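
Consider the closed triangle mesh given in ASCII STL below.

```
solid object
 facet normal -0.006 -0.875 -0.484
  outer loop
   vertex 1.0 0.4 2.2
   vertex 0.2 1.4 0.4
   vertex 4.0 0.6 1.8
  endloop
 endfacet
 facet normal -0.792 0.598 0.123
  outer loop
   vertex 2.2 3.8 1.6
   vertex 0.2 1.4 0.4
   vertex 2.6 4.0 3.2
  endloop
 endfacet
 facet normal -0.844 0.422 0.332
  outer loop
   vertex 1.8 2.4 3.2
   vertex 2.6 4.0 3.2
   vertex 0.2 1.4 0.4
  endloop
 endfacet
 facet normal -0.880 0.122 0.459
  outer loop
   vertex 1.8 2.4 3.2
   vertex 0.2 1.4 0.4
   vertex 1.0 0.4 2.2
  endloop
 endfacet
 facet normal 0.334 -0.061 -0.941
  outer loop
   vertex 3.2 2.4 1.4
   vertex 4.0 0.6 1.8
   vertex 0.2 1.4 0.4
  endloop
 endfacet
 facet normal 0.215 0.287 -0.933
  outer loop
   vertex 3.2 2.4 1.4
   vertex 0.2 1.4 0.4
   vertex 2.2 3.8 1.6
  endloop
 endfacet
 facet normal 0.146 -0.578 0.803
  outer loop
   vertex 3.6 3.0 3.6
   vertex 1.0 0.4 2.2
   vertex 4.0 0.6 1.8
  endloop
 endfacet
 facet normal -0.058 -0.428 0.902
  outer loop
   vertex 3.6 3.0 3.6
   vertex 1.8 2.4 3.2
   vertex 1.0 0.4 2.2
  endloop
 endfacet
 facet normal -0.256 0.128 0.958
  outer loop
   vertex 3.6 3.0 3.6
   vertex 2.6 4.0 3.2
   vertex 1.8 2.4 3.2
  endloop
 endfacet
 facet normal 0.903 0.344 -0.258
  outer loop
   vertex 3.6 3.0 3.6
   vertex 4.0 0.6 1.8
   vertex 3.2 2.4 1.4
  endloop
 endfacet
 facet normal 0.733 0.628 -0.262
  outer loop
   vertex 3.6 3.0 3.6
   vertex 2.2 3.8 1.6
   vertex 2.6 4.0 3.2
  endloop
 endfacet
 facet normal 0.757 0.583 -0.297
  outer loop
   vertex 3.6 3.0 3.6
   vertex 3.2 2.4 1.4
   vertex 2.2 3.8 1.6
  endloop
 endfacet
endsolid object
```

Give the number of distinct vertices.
8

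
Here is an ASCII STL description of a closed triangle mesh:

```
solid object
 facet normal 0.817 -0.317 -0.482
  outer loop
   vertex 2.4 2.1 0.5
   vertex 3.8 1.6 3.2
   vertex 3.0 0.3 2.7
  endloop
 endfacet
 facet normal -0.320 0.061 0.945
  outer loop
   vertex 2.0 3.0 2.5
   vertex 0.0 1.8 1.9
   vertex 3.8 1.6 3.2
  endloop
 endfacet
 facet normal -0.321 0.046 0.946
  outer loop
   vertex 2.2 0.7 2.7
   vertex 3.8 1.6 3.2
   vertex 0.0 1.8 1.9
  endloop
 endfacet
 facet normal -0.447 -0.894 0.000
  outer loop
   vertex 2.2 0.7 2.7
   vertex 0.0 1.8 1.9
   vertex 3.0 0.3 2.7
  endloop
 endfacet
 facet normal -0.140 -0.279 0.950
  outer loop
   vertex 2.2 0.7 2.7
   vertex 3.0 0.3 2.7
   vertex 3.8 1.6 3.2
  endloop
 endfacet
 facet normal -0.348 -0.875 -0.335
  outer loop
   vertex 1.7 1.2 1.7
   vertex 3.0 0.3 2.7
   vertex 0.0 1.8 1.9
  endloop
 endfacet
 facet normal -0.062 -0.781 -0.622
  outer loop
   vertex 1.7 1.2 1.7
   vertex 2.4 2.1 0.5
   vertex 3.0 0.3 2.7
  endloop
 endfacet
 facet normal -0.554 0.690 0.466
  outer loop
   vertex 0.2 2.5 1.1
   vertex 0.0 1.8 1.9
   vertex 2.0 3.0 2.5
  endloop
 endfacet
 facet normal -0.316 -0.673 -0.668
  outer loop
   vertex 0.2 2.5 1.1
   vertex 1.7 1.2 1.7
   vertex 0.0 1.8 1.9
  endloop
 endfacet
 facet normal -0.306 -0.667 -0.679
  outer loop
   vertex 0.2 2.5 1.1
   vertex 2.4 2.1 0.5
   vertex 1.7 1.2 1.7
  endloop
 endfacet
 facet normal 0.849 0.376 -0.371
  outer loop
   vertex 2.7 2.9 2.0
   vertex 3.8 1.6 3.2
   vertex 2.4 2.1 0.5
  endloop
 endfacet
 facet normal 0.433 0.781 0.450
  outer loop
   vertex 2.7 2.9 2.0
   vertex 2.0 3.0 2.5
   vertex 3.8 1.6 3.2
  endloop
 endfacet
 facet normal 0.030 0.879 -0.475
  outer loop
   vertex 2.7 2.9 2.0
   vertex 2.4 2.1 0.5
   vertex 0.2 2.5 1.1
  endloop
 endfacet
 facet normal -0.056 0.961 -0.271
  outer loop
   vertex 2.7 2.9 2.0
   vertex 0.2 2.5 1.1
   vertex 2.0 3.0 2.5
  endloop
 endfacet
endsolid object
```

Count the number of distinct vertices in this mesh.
9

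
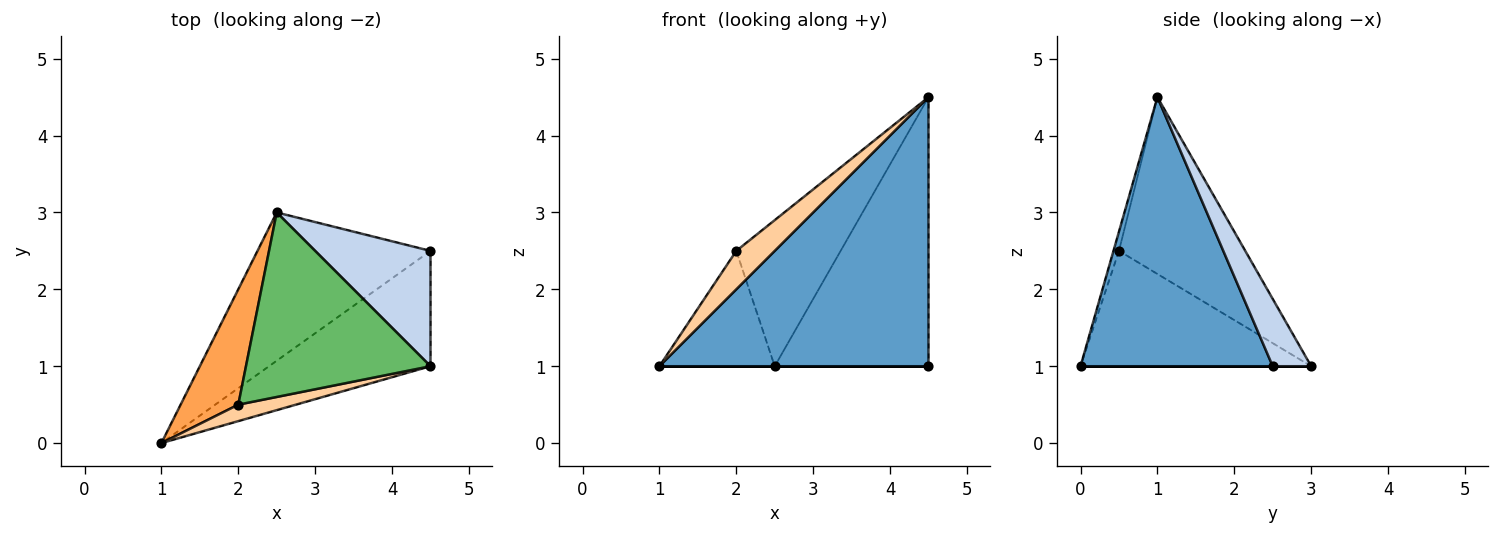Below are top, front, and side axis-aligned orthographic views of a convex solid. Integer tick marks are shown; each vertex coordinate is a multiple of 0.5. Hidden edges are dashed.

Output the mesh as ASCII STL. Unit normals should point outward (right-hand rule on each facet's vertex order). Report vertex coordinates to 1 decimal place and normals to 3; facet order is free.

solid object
 facet normal 0.549 -0.768 -0.329
  outer loop
   vertex 4.5 2.5 1.0
   vertex 4.5 1.0 4.5
   vertex 1.0 0.0 1.0
  endloop
 endfacet
 facet normal 0.224 0.896 0.384
  outer loop
   vertex 4.5 2.5 1.0
   vertex 2.5 3.0 1.0
   vertex 4.5 1.0 4.5
  endloop
 endfacet
 facet normal -0.816 0.408 0.408
  outer loop
   vertex 2.0 0.5 2.5
   vertex 2.5 3.0 1.0
   vertex 1.0 0.0 1.0
  endloop
 endfacet
 facet normal -0.130 -0.911 0.391
  outer loop
   vertex 2.0 0.5 2.5
   vertex 1.0 0.0 1.0
   vertex 4.5 1.0 4.5
  endloop
 endfacet
 facet normal -0.601 0.496 0.627
  outer loop
   vertex 2.0 0.5 2.5
   vertex 4.5 1.0 4.5
   vertex 2.5 3.0 1.0
  endloop
 endfacet
 facet normal 0.000 0.000 -1.000
  outer loop
   vertex 4.5 2.5 1.0
   vertex 1.0 0.0 1.0
   vertex 2.5 3.0 1.0
  endloop
 endfacet
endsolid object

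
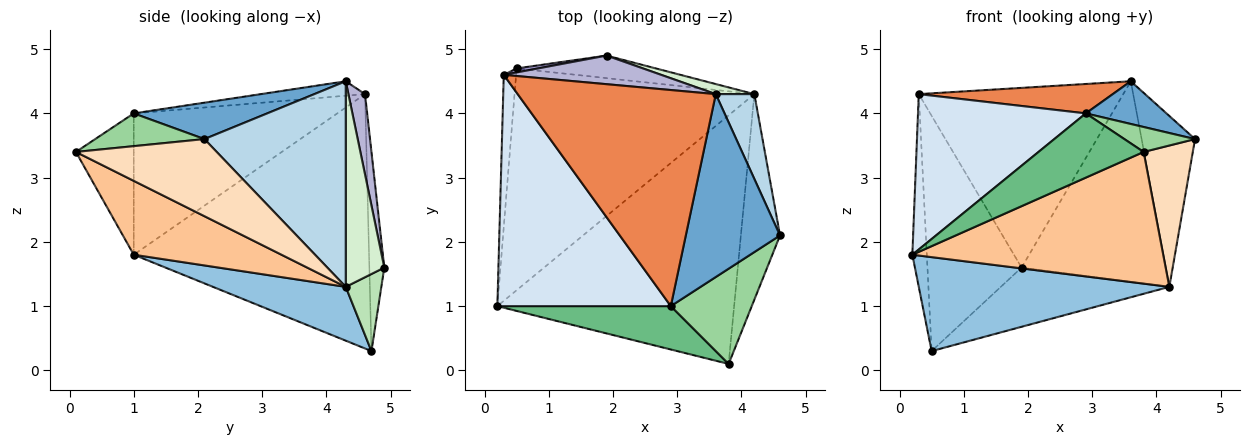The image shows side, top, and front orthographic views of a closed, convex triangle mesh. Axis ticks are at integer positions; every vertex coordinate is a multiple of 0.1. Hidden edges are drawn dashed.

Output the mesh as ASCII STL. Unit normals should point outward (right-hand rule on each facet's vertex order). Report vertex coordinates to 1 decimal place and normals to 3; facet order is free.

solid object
 facet normal 0.352 -0.213 0.911
  outer loop
   vertex 2.9 1.0 4.0
   vertex 4.6 2.1 3.6
   vertex 3.6 4.3 4.5
  endloop
 endfacet
 facet normal 0.202 -0.382 -0.902
  outer loop
   vertex 4.2 4.3 1.3
   vertex 0.2 1.0 1.8
   vertex 0.5 4.7 0.3
  endloop
 endfacet
 facet normal 0.921 0.348 0.173
  outer loop
   vertex 4.2 4.3 1.3
   vertex 3.6 4.3 4.5
   vertex 4.6 2.1 3.6
  endloop
 endfacet
 facet normal -0.560 -0.462 0.688
  outer loop
   vertex 0.3 4.6 4.3
   vertex 0.2 1.0 1.8
   vertex 2.9 1.0 4.0
  endloop
 endfacet
 facet normal -0.072 -0.134 0.988
  outer loop
   vertex 0.3 4.6 4.3
   vertex 2.9 1.0 4.0
   vertex 3.6 4.3 4.5
  endloop
 endfacet
 facet normal -0.997 0.061 -0.048
  outer loop
   vertex 0.3 4.6 4.3
   vertex 0.5 4.7 0.3
   vertex 0.2 1.0 1.8
  endloop
 endfacet
 facet normal 0.266 -0.451 -0.852
  outer loop
   vertex 3.8 0.1 3.4
   vertex 0.2 1.0 1.8
   vertex 4.2 4.3 1.3
  endloop
 endfacet
 facet normal 0.851 -0.297 -0.432
  outer loop
   vertex 3.8 0.1 3.4
   vertex 4.2 4.3 1.3
   vertex 4.6 2.1 3.6
  endloop
 endfacet
 facet normal -0.415 -0.754 0.509
  outer loop
   vertex 3.8 0.1 3.4
   vertex 2.9 1.0 4.0
   vertex 0.2 1.0 1.8
  endloop
 endfacet
 facet normal 0.365 -0.236 0.901
  outer loop
   vertex 3.8 0.1 3.4
   vertex 4.6 2.1 3.6
   vertex 2.9 1.0 4.0
  endloop
 endfacet
 facet normal 0.194 0.917 -0.349
  outer loop
   vertex 1.9 4.9 1.6
   vertex 4.2 4.3 1.3
   vertex 0.5 4.7 0.3
  endloop
 endfacet
 facet normal 0.258 0.965 0.048
  outer loop
   vertex 1.9 4.9 1.6
   vertex 3.6 4.3 4.5
   vertex 4.2 4.3 1.3
  endloop
 endfacet
 facet normal -0.157 0.987 0.017
  outer loop
   vertex 1.9 4.9 1.6
   vertex 0.5 4.7 0.3
   vertex 0.3 4.6 4.3
  endloop
 endfacet
 facet normal 0.080 0.984 0.157
  outer loop
   vertex 1.9 4.9 1.6
   vertex 0.3 4.6 4.3
   vertex 3.6 4.3 4.5
  endloop
 endfacet
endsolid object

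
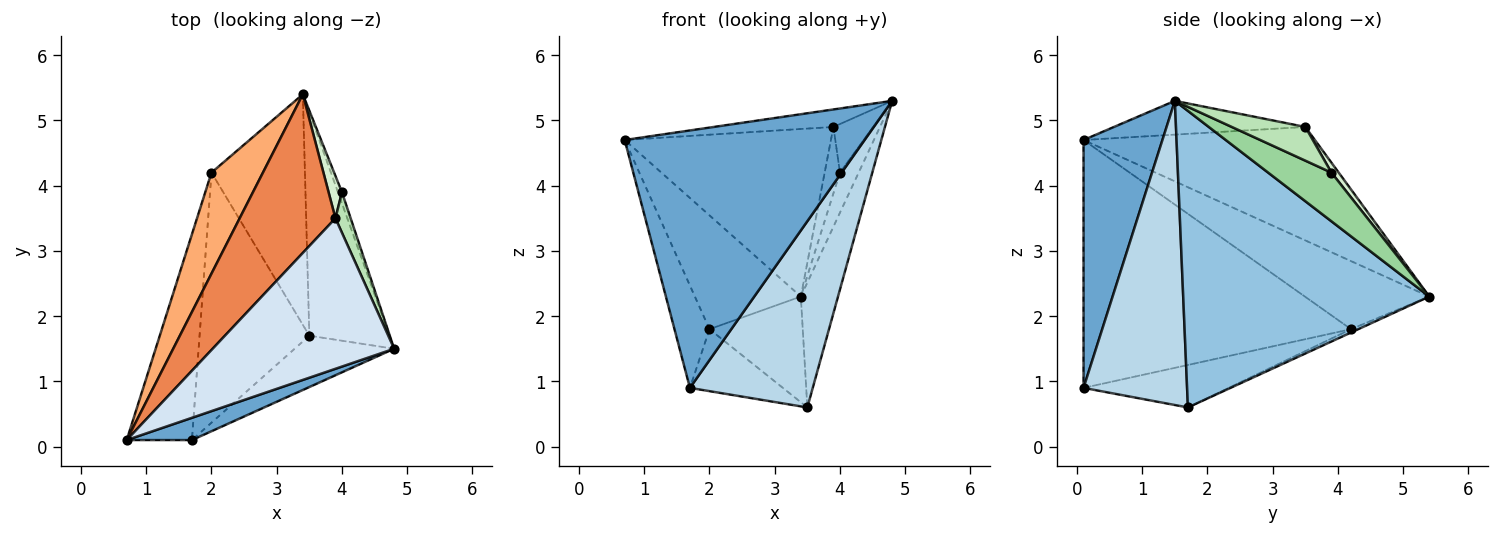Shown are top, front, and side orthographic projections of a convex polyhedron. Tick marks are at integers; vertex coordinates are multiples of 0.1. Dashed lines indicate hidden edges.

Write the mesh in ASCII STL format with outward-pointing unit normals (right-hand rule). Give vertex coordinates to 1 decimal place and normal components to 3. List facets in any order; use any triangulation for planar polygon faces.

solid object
 facet normal 0.311 -0.947 0.082
  outer loop
   vertex 1.7 0.1 0.9
   vertex 4.8 1.5 5.3
   vertex 0.7 0.1 4.7
  endloop
 endfacet
 facet normal 0.955 0.144 -0.258
  outer loop
   vertex 3.5 1.7 0.6
   vertex 3.4 5.4 2.3
   vertex 4.8 1.5 5.3
  endloop
 endfacet
 facet normal 0.631 -0.748 -0.206
  outer loop
   vertex 3.5 1.7 0.6
   vertex 4.8 1.5 5.3
   vertex 1.7 0.1 0.9
  endloop
 endfacet
 facet normal -0.182 0.114 0.977
  outer loop
   vertex 3.9 3.5 4.9
   vertex 0.7 0.1 4.7
   vertex 4.8 1.5 5.3
  endloop
 endfacet
 facet normal -0.632 0.563 0.533
  outer loop
   vertex 3.9 3.5 4.9
   vertex 3.4 5.4 2.3
   vertex 0.7 0.1 4.7
  endloop
 endfacet
 facet normal -0.660 0.562 0.499
  outer loop
   vertex 2.0 4.2 1.8
   vertex 0.7 0.1 4.7
   vertex 3.4 5.4 2.3
  endloop
 endfacet
 facet normal -0.959 0.126 -0.252
  outer loop
   vertex 2.0 4.2 1.8
   vertex 1.7 0.1 0.9
   vertex 0.7 0.1 4.7
  endloop
 endfacet
 facet normal -0.033 0.417 -0.909
  outer loop
   vertex 2.0 4.2 1.8
   vertex 3.4 5.4 2.3
   vertex 3.5 1.7 0.6
  endloop
 endfacet
 facet normal -0.352 0.225 -0.909
  outer loop
   vertex 2.0 4.2 1.8
   vertex 3.5 1.7 0.6
   vertex 1.7 0.1 0.9
  endloop
 endfacet
 facet normal 0.956 0.283 -0.079
  outer loop
   vertex 4.0 3.9 4.2
   vertex 4.8 1.5 5.3
   vertex 3.4 5.4 2.3
  endloop
 endfacet
 facet normal 0.818 0.442 0.369
  outer loop
   vertex 4.0 3.9 4.2
   vertex 3.9 3.5 4.9
   vertex 4.8 1.5 5.3
  endloop
 endfacet
 facet normal 0.372 0.782 0.500
  outer loop
   vertex 4.0 3.9 4.2
   vertex 3.4 5.4 2.3
   vertex 3.9 3.5 4.9
  endloop
 endfacet
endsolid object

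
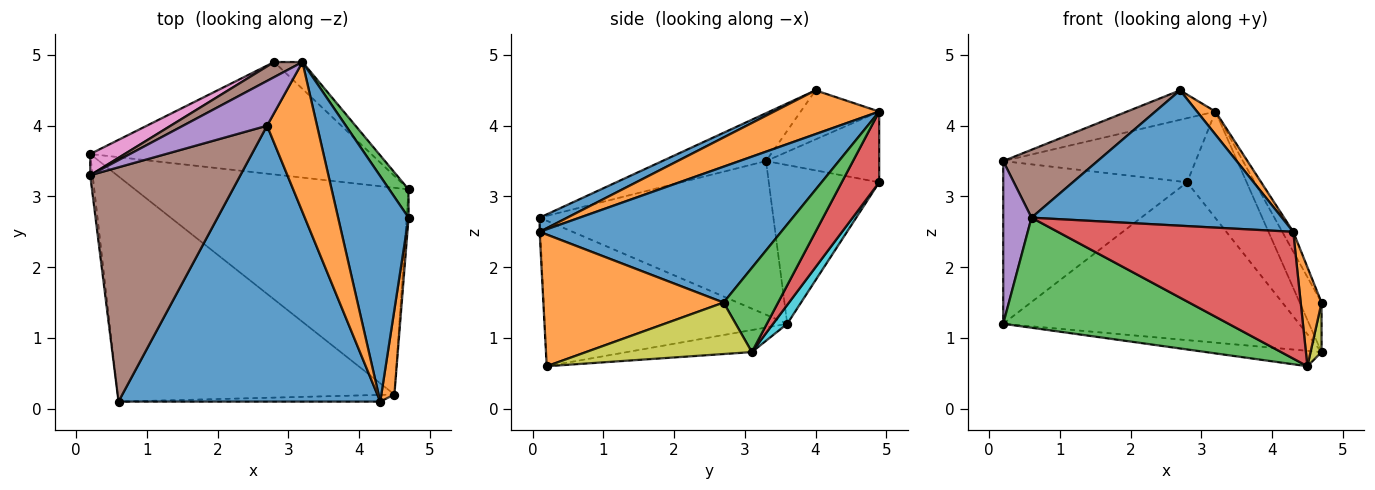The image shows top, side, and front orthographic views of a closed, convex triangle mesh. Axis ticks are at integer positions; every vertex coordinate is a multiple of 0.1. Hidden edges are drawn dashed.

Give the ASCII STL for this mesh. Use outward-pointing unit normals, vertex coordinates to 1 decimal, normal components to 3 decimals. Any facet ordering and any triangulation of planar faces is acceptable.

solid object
 facet normal 0.048 -0.440 0.897
  outer loop
   vertex 0.6 0.1 2.7
   vertex 4.3 0.1 2.5
   vertex 2.7 4.0 4.5
  endloop
 endfacet
 facet normal 0.989 -0.114 0.098
  outer loop
   vertex 4.5 0.2 0.6
   vertex 4.7 2.7 1.5
   vertex 4.3 0.1 2.5
  endloop
 endfacet
 facet normal -0.427 -0.397 -0.812
  outer loop
   vertex 4.5 0.2 0.6
   vertex 0.6 0.1 2.7
   vertex 0.2 3.6 1.2
  endloop
 endfacet
 facet normal -0.003 -0.999 -0.053
  outer loop
   vertex 4.5 0.2 0.6
   vertex 4.3 0.1 2.5
   vertex 0.6 0.1 2.7
  endloop
 endfacet
 facet normal -0.993 -0.120 -0.016
  outer loop
   vertex 0.2 3.3 3.5
   vertex 0.2 3.6 1.2
   vertex 0.6 0.1 2.7
  endloop
 endfacet
 facet normal -0.293 -0.266 0.918
  outer loop
   vertex 0.2 3.3 3.5
   vertex 0.6 0.1 2.7
   vertex 2.7 4.0 4.5
  endloop
 endfacet
 facet normal -0.512 0.852 0.111
  outer loop
   vertex 0.2 3.3 3.5
   vertex 2.8 4.9 3.2
   vertex 0.2 3.6 1.2
  endloop
 endfacet
 facet normal -0.080 0.074 -0.994
  outer loop
   vertex 4.7 3.1 0.8
   vertex 4.5 0.2 0.6
   vertex 0.2 3.6 1.2
  endloop
 endfacet
 facet normal 0.997 -0.066 -0.038
  outer loop
   vertex 4.7 3.1 0.8
   vertex 4.7 2.7 1.5
   vertex 4.5 0.2 0.6
  endloop
 endfacet
 facet normal 0.039 0.814 -0.580
  outer loop
   vertex 4.7 3.1 0.8
   vertex 0.2 3.6 1.2
   vertex 2.8 4.9 3.2
  endloop
 endfacet
 facet normal 0.887 0.040 0.460
  outer loop
   vertex 3.2 4.9 4.2
   vertex 4.3 0.1 2.5
   vertex 4.7 2.7 1.5
  endloop
 endfacet
 facet normal 0.655 -0.115 0.747
  outer loop
   vertex 3.2 4.9 4.2
   vertex 2.7 4.0 4.5
   vertex 4.3 0.1 2.5
  endloop
 endfacet
 facet normal 0.908 0.364 0.208
  outer loop
   vertex 3.2 4.9 4.2
   vertex 4.7 2.7 1.5
   vertex 4.7 3.1 0.8
  endloop
 endfacet
 facet normal 0.521 0.828 -0.208
  outer loop
   vertex 3.2 4.9 4.2
   vertex 4.7 3.1 0.8
   vertex 2.8 4.9 3.2
  endloop
 endfacet
 facet normal -0.439 0.494 0.751
  outer loop
   vertex 3.2 4.9 4.2
   vertex 0.2 3.3 3.5
   vertex 2.7 4.0 4.5
  endloop
 endfacet
 facet normal -0.497 0.845 0.199
  outer loop
   vertex 3.2 4.9 4.2
   vertex 2.8 4.9 3.2
   vertex 0.2 3.3 3.5
  endloop
 endfacet
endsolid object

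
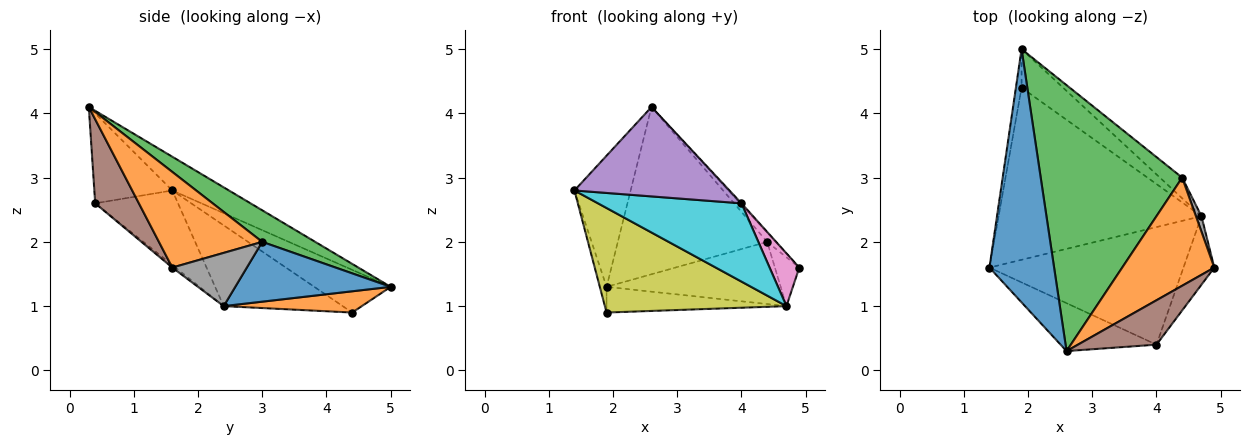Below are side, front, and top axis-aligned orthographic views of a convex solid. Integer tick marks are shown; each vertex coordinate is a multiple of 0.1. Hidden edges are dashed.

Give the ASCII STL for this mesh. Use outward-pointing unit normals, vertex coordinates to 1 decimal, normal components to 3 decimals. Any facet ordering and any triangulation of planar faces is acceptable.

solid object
 facet normal -0.421 0.417 0.806
  outer loop
   vertex 2.6 0.3 4.1
   vertex 1.9 5.0 1.3
   vertex 1.4 1.6 2.8
  endloop
 endfacet
 facet normal 0.719 0.059 0.692
  outer loop
   vertex 4.4 3.0 2.0
   vertex 2.6 0.3 4.1
   vertex 4.9 1.6 1.6
  endloop
 endfacet
 facet normal 0.186 0.523 0.832
  outer loop
   vertex 4.4 3.0 2.0
   vertex 1.9 5.0 1.3
   vertex 2.6 0.3 4.1
  endloop
 endfacet
 facet normal -0.988 0.087 -0.131
  outer loop
   vertex 1.9 4.4 0.9
   vertex 1.4 1.6 2.8
   vertex 1.9 5.0 1.3
  endloop
 endfacet
 facet normal -0.405 -0.806 -0.432
  outer loop
   vertex 4.0 0.4 2.6
   vertex 2.6 0.3 4.1
   vertex 1.4 1.6 2.8
  endloop
 endfacet
 facet normal 0.730 0.021 0.683
  outer loop
   vertex 4.0 0.4 2.6
   vertex 4.9 1.6 1.6
   vertex 2.6 0.3 4.1
  endloop
 endfacet
 facet normal -0.066 -0.609 -0.790
  outer loop
   vertex 4.7 2.4 1.0
   vertex 4.9 1.6 1.6
   vertex 4.0 0.4 2.6
  endloop
 endfacet
 facet normal 0.946 0.310 0.098
  outer loop
   vertex 4.7 2.4 1.0
   vertex 4.4 3.0 2.0
   vertex 4.9 1.6 1.6
  endloop
 endfacet
 facet normal -0.322 -0.491 -0.809
  outer loop
   vertex 4.7 2.4 1.0
   vertex 1.4 1.6 2.8
   vertex 1.9 4.4 0.9
  endloop
 endfacet
 facet normal -0.305 -0.528 -0.793
  outer loop
   vertex 4.7 2.4 1.0
   vertex 4.0 0.4 2.6
   vertex 1.4 1.6 2.8
  endloop
 endfacet
 facet normal 0.647 0.724 -0.240
  outer loop
   vertex 4.7 2.4 1.0
   vertex 1.9 5.0 1.3
   vertex 4.4 3.0 2.0
  endloop
 endfacet
 facet normal 0.392 0.510 -0.766
  outer loop
   vertex 4.7 2.4 1.0
   vertex 1.9 4.4 0.9
   vertex 1.9 5.0 1.3
  endloop
 endfacet
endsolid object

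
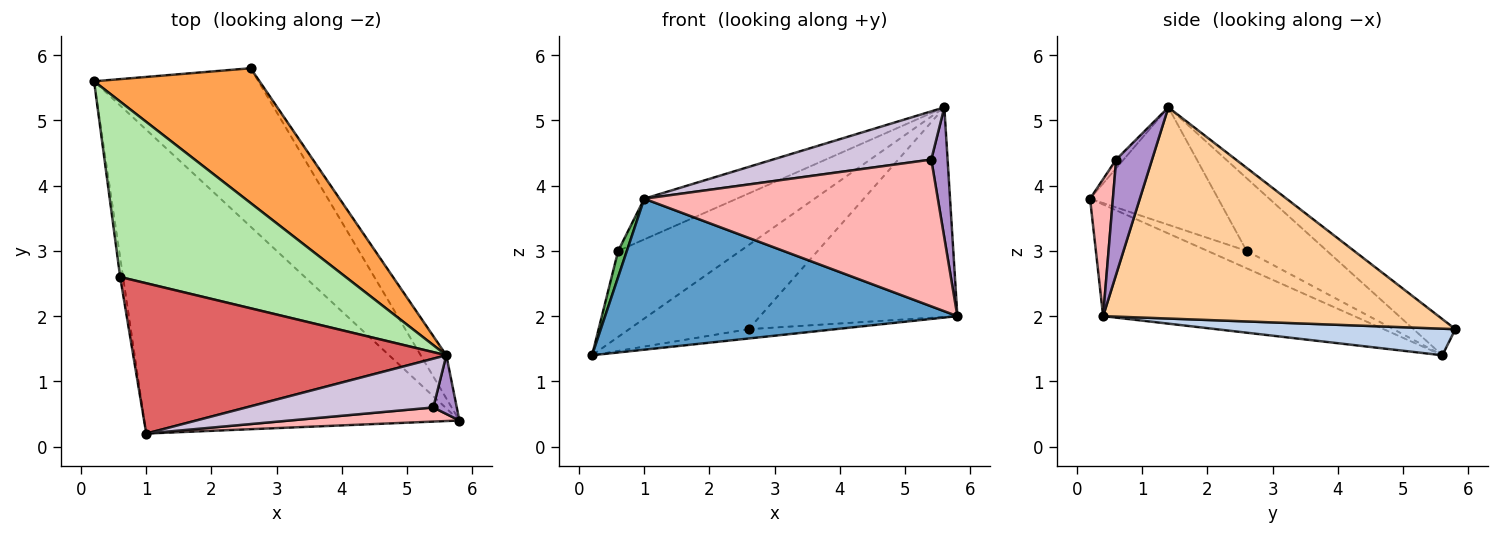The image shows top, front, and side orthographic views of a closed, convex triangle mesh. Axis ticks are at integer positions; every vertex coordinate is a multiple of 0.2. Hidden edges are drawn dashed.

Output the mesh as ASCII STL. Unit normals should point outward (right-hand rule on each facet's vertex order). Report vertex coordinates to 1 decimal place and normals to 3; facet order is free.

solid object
 facet normal -0.302 -0.424 -0.854
  outer loop
   vertex 1.0 0.2 3.8
   vertex 0.2 5.6 1.4
   vertex 5.8 0.4 2.0
  endloop
 endfacet
 facet normal 0.159 0.058 -0.986
  outer loop
   vertex 2.6 5.8 1.8
   vertex 5.8 0.4 2.0
   vertex 0.2 5.6 1.4
  endloop
 endfacet
 facet normal -0.182 0.520 0.834
  outer loop
   vertex 2.6 5.8 1.8
   vertex 0.2 5.6 1.4
   vertex 5.6 1.4 5.2
  endloop
 endfacet
 facet normal 0.857 0.504 -0.104
  outer loop
   vertex 2.6 5.8 1.8
   vertex 5.6 1.4 5.2
   vertex 5.8 0.4 2.0
  endloop
 endfacet
 facet normal -0.964 -0.214 -0.161
  outer loop
   vertex 0.6 2.6 3.0
   vertex 0.2 5.6 1.4
   vertex 1.0 0.2 3.8
  endloop
 endfacet
 facet normal -0.278 0.423 0.862
  outer loop
   vertex 0.6 2.6 3.0
   vertex 5.6 1.4 5.2
   vertex 0.2 5.6 1.4
  endloop
 endfacet
 facet normal -0.340 0.246 0.908
  outer loop
   vertex 0.6 2.6 3.0
   vertex 1.0 0.2 3.8
   vertex 5.6 1.4 5.2
  endloop
 endfacet
 facet normal 0.077 -0.992 0.096
  outer loop
   vertex 5.4 0.6 4.4
   vertex 1.0 0.2 3.8
   vertex 5.8 0.4 2.0
  endloop
 endfacet
 facet normal 0.895 -0.407 0.183
  outer loop
   vertex 5.4 0.6 4.4
   vertex 5.8 0.4 2.0
   vertex 5.6 1.4 5.2
  endloop
 endfacet
 facet normal -0.033 -0.703 0.711
  outer loop
   vertex 5.4 0.6 4.4
   vertex 5.6 1.4 5.2
   vertex 1.0 0.2 3.8
  endloop
 endfacet
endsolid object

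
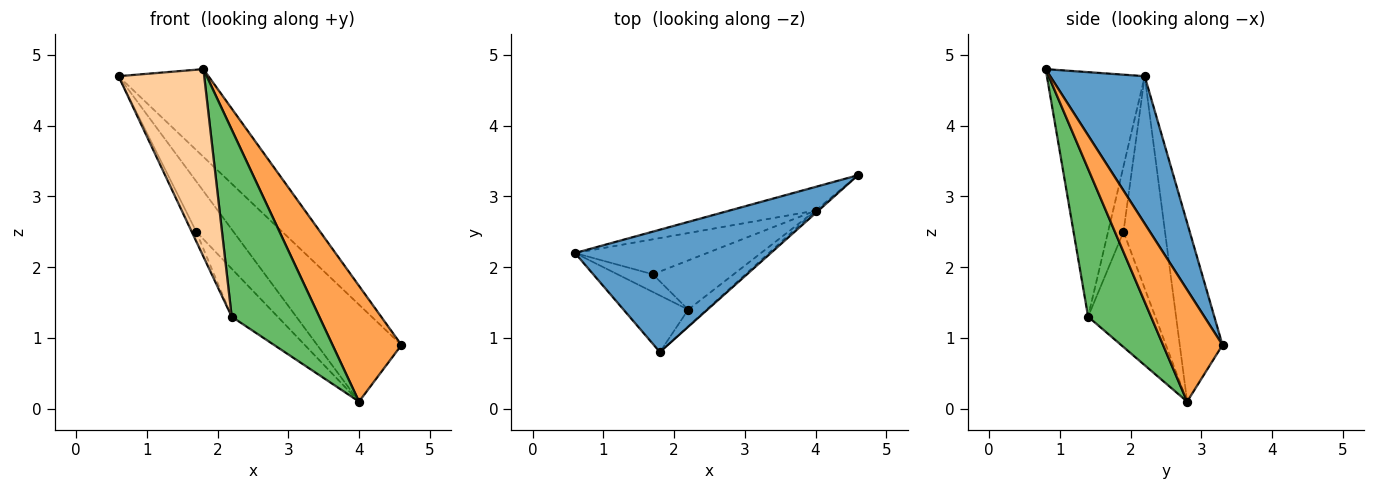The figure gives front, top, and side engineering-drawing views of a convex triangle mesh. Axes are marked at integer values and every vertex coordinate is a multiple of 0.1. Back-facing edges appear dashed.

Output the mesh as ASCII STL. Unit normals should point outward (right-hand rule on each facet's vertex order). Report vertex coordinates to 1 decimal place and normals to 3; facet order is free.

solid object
 facet normal 0.522 0.497 0.693
  outer loop
   vertex 1.8 0.8 4.8
   vertex 4.6 3.3 0.9
   vertex 0.6 2.2 4.7
  endloop
 endfacet
 facet normal -0.442 0.871 -0.213
  outer loop
   vertex 4.0 2.8 0.1
   vertex 0.6 2.2 4.7
   vertex 4.6 3.3 0.9
  endloop
 endfacet
 facet normal 0.653 -0.757 -0.017
  outer loop
   vertex 4.0 2.8 0.1
   vertex 4.6 3.3 0.9
   vertex 1.8 0.8 4.8
  endloop
 endfacet
 facet normal -0.738 -0.646 -0.195
  outer loop
   vertex 2.2 1.4 1.3
   vertex 1.8 0.8 4.8
   vertex 0.6 2.2 4.7
  endloop
 endfacet
 facet normal 0.582 -0.810 -0.072
  outer loop
   vertex 2.2 1.4 1.3
   vertex 4.0 2.8 0.1
   vertex 1.8 0.8 4.8
  endloop
 endfacet
 facet normal -0.676 0.606 -0.420
  outer loop
   vertex 1.7 1.9 2.5
   vertex 0.6 2.2 4.7
   vertex 4.0 2.8 0.1
  endloop
 endfacet
 facet normal -0.851 0.253 -0.460
  outer loop
   vertex 1.7 1.9 2.5
   vertex 2.2 1.4 1.3
   vertex 0.6 2.2 4.7
  endloop
 endfacet
 facet normal -0.714 0.489 -0.501
  outer loop
   vertex 1.7 1.9 2.5
   vertex 4.0 2.8 0.1
   vertex 2.2 1.4 1.3
  endloop
 endfacet
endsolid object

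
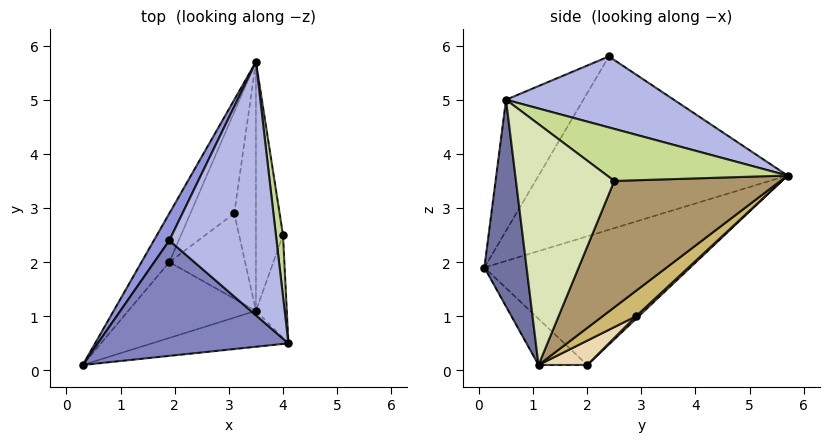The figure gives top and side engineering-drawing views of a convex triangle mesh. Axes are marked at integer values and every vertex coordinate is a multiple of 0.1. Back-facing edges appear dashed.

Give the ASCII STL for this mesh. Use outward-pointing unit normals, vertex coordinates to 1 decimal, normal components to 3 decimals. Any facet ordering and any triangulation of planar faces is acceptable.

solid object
 facet normal 0.220 -0.965 -0.145
  outer loop
   vertex 3.5 1.1 0.1
   vertex 4.1 0.5 5.0
   vertex 0.3 0.1 1.9
  endloop
 endfacet
 facet normal -0.400 -0.708 0.582
  outer loop
   vertex 1.9 2.4 5.8
   vertex 0.3 0.1 1.9
   vertex 4.1 0.5 5.0
  endloop
 endfacet
 facet normal -0.876 0.477 0.078
  outer loop
   vertex 1.9 2.4 5.8
   vertex 3.5 5.7 3.6
   vertex 0.3 0.1 1.9
  endloop
 endfacet
 facet normal 0.530 0.277 0.801
  outer loop
   vertex 1.9 2.4 5.8
   vertex 4.1 0.5 5.0
   vertex 3.5 5.7 3.6
  endloop
 endfacet
 facet normal -0.830 0.529 -0.180
  outer loop
   vertex 1.9 2.0 0.1
   vertex 0.3 0.1 1.9
   vertex 3.5 5.7 3.6
  endloop
 endfacet
 facet normal -0.291 -0.517 -0.805
  outer loop
   vertex 1.9 2.0 0.1
   vertex 3.5 1.1 0.1
   vertex 0.3 0.1 1.9
  endloop
 endfacet
 facet normal 0.980 0.149 0.133
  outer loop
   vertex 4.0 2.5 3.5
   vertex 3.5 5.7 3.6
   vertex 4.1 0.5 5.0
  endloop
 endfacet
 facet normal 0.991 -0.046 -0.127
  outer loop
   vertex 4.0 2.5 3.5
   vertex 4.1 0.5 5.0
   vertex 3.5 1.1 0.1
  endloop
 endfacet
 facet normal 0.966 0.157 -0.207
  outer loop
   vertex 4.0 2.5 3.5
   vertex 3.5 1.1 0.1
   vertex 3.5 5.7 3.6
  endloop
 endfacet
 facet normal 0.683 0.442 -0.582
  outer loop
   vertex 3.1 2.9 1.0
   vertex 3.5 5.7 3.6
   vertex 3.5 1.1 0.1
  endloop
 endfacet
 facet normal 0.044 0.676 -0.735
  outer loop
   vertex 3.1 2.9 1.0
   vertex 1.9 2.0 0.1
   vertex 3.5 5.7 3.6
  endloop
 endfacet
 facet normal 0.269 0.478 -0.836
  outer loop
   vertex 3.1 2.9 1.0
   vertex 3.5 1.1 0.1
   vertex 1.9 2.0 0.1
  endloop
 endfacet
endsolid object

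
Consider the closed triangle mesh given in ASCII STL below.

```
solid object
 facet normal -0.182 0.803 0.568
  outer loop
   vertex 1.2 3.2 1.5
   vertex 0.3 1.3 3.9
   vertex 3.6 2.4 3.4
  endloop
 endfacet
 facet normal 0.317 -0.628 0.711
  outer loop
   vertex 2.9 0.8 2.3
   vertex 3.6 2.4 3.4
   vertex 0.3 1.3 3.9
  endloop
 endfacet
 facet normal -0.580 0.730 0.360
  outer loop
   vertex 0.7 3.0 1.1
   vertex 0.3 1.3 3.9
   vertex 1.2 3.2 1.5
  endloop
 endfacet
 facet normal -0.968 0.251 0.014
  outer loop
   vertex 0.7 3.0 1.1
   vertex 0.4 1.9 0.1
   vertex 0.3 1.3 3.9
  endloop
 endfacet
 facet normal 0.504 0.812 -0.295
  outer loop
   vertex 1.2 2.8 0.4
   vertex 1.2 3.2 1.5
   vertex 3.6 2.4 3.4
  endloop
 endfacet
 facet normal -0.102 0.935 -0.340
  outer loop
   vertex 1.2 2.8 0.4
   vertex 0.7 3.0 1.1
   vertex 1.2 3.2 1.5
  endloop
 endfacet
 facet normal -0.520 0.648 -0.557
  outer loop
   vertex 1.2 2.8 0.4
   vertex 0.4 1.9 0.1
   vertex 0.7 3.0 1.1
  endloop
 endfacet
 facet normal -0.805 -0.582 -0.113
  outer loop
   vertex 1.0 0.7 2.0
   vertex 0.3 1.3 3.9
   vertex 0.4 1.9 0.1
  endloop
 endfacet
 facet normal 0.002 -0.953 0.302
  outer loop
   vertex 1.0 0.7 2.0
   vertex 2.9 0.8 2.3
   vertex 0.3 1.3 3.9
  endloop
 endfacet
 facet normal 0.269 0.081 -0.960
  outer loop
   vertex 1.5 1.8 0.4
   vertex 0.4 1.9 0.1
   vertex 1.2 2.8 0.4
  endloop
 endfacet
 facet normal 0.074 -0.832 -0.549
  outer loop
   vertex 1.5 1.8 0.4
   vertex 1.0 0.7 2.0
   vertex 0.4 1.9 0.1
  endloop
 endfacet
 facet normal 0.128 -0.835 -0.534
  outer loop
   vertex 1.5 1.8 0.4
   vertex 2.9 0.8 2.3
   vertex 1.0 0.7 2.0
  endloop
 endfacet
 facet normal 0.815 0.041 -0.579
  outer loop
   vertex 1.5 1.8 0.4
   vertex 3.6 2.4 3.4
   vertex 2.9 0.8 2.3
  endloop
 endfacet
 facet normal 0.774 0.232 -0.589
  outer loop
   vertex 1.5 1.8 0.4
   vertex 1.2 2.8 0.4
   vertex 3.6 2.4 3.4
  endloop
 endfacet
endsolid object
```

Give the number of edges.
21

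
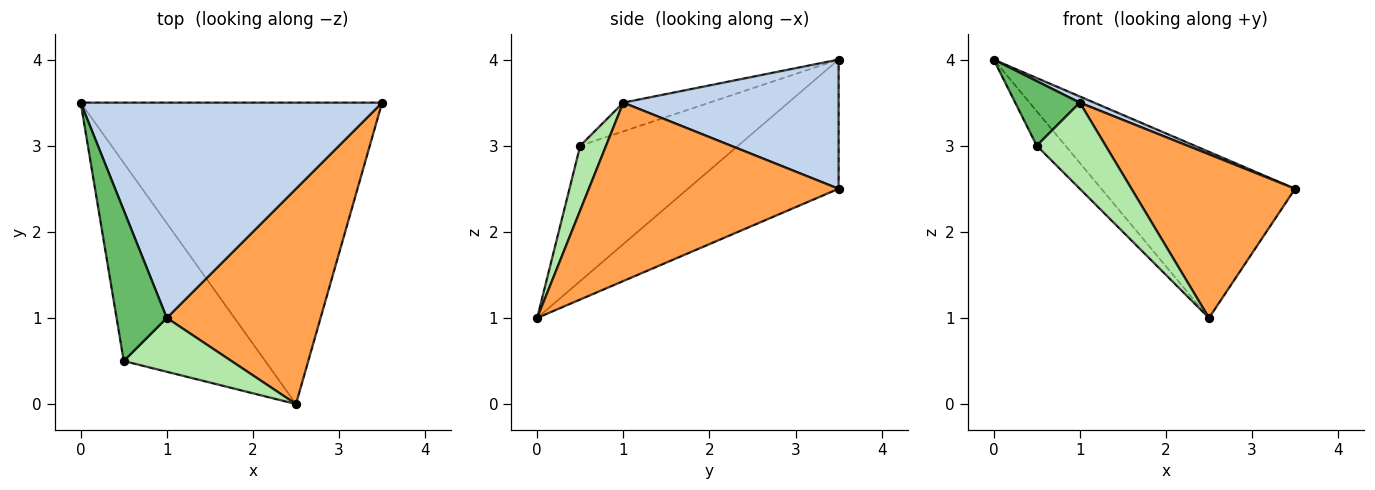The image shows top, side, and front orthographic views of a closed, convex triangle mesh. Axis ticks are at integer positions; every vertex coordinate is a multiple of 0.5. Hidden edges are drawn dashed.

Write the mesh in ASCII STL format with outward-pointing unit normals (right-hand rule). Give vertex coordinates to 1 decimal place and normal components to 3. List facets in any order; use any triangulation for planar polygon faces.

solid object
 facet normal -0.351 0.452 -0.820
  outer loop
   vertex 2.5 0.0 1.0
   vertex 0.0 3.5 4.0
   vertex 3.5 3.5 2.5
  endloop
 endfacet
 facet normal 0.394 -0.026 0.919
  outer loop
   vertex 1.0 1.0 3.5
   vertex 3.5 3.5 2.5
   vertex 0.0 3.5 4.0
  endloop
 endfacet
 facet normal 0.678 -0.445 0.585
  outer loop
   vertex 1.0 1.0 3.5
   vertex 2.5 0.0 1.0
   vertex 3.5 3.5 2.5
  endloop
 endfacet
 facet normal -0.686 0.125 -0.717
  outer loop
   vertex 0.5 0.5 3.0
   vertex 0.0 3.5 4.0
   vertex 2.5 0.0 1.0
  endloop
 endfacet
 facet normal -0.465 -0.349 0.814
  outer loop
   vertex 0.5 0.5 3.0
   vertex 1.0 1.0 3.5
   vertex 0.0 3.5 4.0
  endloop
 endfacet
 facet normal 0.303 -0.808 0.505
  outer loop
   vertex 0.5 0.5 3.0
   vertex 2.5 0.0 1.0
   vertex 1.0 1.0 3.5
  endloop
 endfacet
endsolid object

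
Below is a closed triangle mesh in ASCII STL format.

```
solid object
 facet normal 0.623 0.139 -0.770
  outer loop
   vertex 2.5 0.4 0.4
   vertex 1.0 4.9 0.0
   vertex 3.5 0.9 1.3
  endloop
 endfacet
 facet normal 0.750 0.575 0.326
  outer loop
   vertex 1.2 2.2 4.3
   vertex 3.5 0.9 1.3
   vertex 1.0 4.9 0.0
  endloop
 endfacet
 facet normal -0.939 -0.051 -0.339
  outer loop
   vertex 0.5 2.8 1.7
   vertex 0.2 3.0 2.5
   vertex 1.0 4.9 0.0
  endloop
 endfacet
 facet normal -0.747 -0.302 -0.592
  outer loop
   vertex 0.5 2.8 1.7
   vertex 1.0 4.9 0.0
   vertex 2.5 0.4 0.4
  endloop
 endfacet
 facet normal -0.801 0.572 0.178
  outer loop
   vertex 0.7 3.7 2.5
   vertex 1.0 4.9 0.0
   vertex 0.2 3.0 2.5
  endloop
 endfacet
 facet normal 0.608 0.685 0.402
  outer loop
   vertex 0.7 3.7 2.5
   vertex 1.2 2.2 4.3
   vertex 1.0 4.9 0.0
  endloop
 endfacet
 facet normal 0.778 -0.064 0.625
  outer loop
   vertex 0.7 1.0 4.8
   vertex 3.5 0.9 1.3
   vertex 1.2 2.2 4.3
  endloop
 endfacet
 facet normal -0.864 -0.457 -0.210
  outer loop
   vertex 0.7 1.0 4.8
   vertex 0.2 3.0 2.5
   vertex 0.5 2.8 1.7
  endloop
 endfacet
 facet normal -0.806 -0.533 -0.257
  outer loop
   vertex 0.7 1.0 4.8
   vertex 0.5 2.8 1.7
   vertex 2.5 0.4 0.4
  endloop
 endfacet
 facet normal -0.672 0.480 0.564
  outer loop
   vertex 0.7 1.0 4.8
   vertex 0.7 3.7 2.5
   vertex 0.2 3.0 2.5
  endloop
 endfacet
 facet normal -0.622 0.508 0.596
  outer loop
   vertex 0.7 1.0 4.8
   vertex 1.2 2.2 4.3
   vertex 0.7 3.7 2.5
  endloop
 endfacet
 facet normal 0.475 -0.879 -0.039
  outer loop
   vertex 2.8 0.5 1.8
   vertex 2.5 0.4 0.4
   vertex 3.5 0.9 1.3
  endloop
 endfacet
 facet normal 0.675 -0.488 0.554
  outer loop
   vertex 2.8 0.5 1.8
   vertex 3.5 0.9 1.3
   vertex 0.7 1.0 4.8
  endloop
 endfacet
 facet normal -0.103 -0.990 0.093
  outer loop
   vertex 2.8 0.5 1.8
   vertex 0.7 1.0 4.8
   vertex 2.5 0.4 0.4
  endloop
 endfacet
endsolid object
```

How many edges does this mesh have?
21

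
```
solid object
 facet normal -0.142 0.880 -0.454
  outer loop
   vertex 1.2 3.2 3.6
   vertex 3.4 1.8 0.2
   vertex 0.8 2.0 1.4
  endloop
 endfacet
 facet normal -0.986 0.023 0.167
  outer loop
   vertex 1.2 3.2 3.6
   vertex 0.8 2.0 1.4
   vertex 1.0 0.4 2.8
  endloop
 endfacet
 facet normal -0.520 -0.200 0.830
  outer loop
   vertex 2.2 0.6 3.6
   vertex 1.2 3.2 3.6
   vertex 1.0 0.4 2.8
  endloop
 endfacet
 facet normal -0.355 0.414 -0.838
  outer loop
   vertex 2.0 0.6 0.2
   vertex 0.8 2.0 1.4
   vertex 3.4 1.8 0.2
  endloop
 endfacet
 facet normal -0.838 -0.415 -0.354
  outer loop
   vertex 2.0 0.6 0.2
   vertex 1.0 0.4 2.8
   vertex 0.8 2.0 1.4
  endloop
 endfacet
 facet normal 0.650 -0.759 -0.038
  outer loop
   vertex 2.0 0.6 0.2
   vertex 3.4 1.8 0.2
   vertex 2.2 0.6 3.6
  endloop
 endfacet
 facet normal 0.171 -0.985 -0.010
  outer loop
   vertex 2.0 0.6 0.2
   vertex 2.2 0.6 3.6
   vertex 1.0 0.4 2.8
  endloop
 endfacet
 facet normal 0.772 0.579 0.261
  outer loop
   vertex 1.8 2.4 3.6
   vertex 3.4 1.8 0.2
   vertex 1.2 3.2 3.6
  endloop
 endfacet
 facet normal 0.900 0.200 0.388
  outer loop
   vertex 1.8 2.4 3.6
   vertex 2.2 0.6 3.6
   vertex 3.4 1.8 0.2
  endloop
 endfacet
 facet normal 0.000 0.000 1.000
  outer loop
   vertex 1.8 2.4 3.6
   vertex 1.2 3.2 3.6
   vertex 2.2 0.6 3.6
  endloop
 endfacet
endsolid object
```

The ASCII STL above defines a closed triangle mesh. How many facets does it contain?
10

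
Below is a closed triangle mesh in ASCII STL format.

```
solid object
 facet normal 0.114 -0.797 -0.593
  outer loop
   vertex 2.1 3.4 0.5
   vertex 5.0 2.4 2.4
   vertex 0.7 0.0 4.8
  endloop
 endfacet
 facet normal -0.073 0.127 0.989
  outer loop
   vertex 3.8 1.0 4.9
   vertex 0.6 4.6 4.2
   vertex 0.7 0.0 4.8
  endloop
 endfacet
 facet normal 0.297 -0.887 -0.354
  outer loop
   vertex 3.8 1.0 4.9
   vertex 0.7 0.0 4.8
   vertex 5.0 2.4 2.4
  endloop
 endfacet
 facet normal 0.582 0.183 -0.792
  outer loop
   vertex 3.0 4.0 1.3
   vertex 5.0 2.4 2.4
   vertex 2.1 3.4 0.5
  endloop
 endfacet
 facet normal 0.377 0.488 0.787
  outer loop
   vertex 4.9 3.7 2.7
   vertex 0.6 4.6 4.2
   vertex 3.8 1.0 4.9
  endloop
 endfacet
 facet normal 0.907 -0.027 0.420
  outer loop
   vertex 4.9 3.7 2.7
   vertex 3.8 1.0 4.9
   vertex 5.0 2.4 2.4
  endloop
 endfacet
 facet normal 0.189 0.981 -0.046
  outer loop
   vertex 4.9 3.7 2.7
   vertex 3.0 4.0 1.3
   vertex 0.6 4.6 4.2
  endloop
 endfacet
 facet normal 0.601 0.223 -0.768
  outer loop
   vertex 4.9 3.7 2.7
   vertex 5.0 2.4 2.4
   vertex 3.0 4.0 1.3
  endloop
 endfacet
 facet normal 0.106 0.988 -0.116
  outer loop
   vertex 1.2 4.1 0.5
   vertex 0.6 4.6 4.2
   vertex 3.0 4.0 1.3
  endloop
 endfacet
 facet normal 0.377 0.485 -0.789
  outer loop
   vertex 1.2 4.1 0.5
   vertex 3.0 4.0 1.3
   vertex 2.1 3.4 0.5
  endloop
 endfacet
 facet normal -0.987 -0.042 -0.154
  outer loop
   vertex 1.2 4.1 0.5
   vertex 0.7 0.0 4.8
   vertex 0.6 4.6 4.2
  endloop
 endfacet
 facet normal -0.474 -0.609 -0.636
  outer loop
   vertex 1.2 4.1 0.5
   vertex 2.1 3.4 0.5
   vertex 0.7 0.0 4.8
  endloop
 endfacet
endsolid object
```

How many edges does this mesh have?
18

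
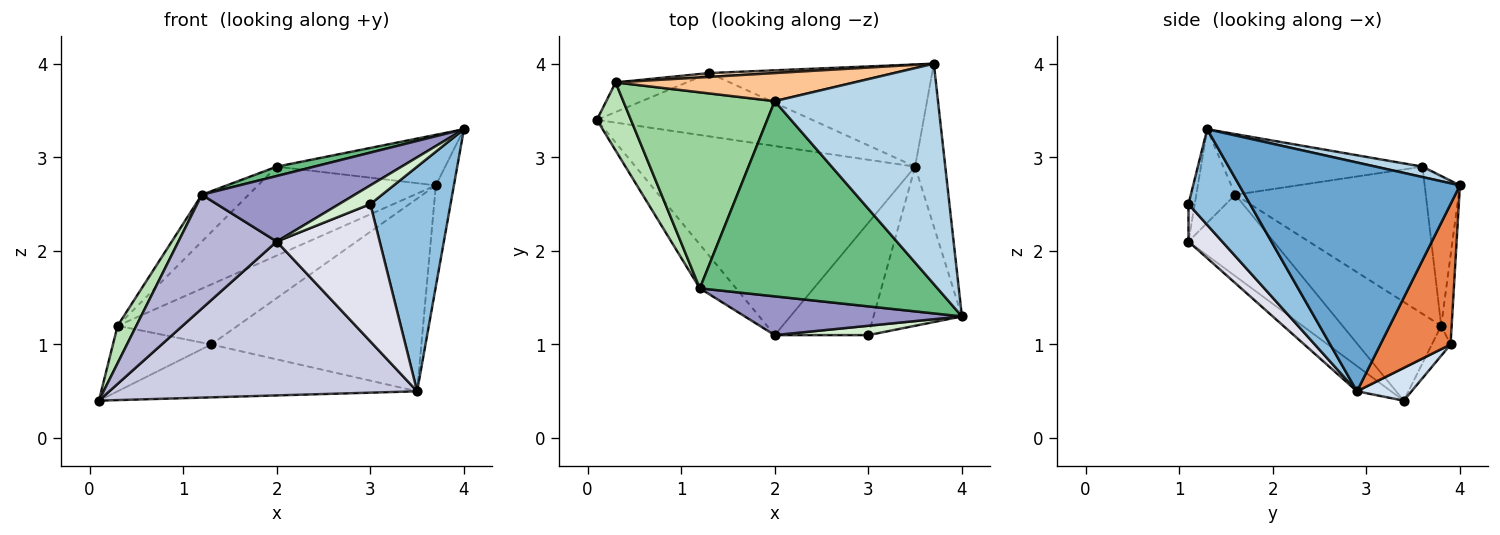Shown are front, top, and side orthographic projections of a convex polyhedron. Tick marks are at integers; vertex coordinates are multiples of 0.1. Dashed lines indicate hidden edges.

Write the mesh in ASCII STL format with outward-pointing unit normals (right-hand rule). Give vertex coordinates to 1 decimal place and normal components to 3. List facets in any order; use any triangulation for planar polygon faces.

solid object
 facet normal 0.988 0.081 -0.130
  outer loop
   vertex 3.5 2.9 0.5
   vertex 3.7 4.0 2.7
   vertex 4.0 1.3 3.3
  endloop
 endfacet
 facet normal 0.530 -0.692 -0.490
  outer loop
   vertex 3.5 2.9 0.5
   vertex 4.0 1.3 3.3
   vertex 3.0 1.1 2.5
  endloop
 endfacet
 facet normal 0.062 0.223 0.973
  outer loop
   vertex 2.0 3.6 2.9
   vertex 4.0 1.3 3.3
   vertex 3.7 4.0 2.7
  endloop
 endfacet
 facet normal 0.116 0.637 -0.762
  outer loop
   vertex 1.3 3.9 1.0
   vertex 3.5 2.9 0.5
   vertex 0.1 3.4 0.4
  endloop
 endfacet
 facet normal 0.283 0.847 -0.449
  outer loop
   vertex 1.3 3.9 1.0
   vertex 3.7 4.0 2.7
   vertex 3.5 2.9 0.5
  endloop
 endfacet
 facet normal -0.171 0.898 -0.406
  outer loop
   vertex 0.3 3.8 1.2
   vertex 1.3 3.9 1.0
   vertex 0.1 3.4 0.4
  endloop
 endfacet
 facet normal -0.186 0.937 0.296
  outer loop
   vertex 0.3 3.8 1.2
   vertex 2.0 3.6 2.9
   vertex 3.7 4.0 2.7
  endloop
 endfacet
 facet normal -0.087 0.994 0.064
  outer loop
   vertex 0.3 3.8 1.2
   vertex 3.7 4.0 2.7
   vertex 1.3 3.9 1.0
  endloop
 endfacet
 facet normal -0.247 -0.046 0.968
  outer loop
   vertex 1.2 1.6 2.6
   vertex 4.0 1.3 3.3
   vertex 2.0 3.6 2.9
  endloop
 endfacet
 facet normal -0.687 0.169 0.707
  outer loop
   vertex 1.2 1.6 2.6
   vertex 2.0 3.6 2.9
   vertex 0.3 3.8 1.2
  endloop
 endfacet
 facet normal -0.931 -0.176 0.321
  outer loop
   vertex 1.2 1.6 2.6
   vertex 0.3 3.8 1.2
   vertex 0.1 3.4 0.4
  endloop
 endfacet
 facet normal -0.176 -0.880 0.440
  outer loop
   vertex 2.0 1.1 2.1
   vertex 3.0 1.1 2.5
   vertex 4.0 1.3 3.3
  endloop
 endfacet
 facet normal -0.214 -0.841 0.497
  outer loop
   vertex 2.0 1.1 2.1
   vertex 4.0 1.3 3.3
   vertex 1.2 1.6 2.6
  endloop
 endfacet
 facet normal -0.628 -0.726 -0.280
  outer loop
   vertex 2.0 1.1 2.1
   vertex 1.2 1.6 2.6
   vertex 0.1 3.4 0.4
  endloop
 endfacet
 facet normal -0.070 -0.630 -0.774
  outer loop
   vertex 2.0 1.1 2.1
   vertex 0.1 3.4 0.4
   vertex 3.5 2.9 0.5
  endloop
 endfacet
 facet normal 0.246 -0.750 -0.614
  outer loop
   vertex 2.0 1.1 2.1
   vertex 3.5 2.9 0.5
   vertex 3.0 1.1 2.5
  endloop
 endfacet
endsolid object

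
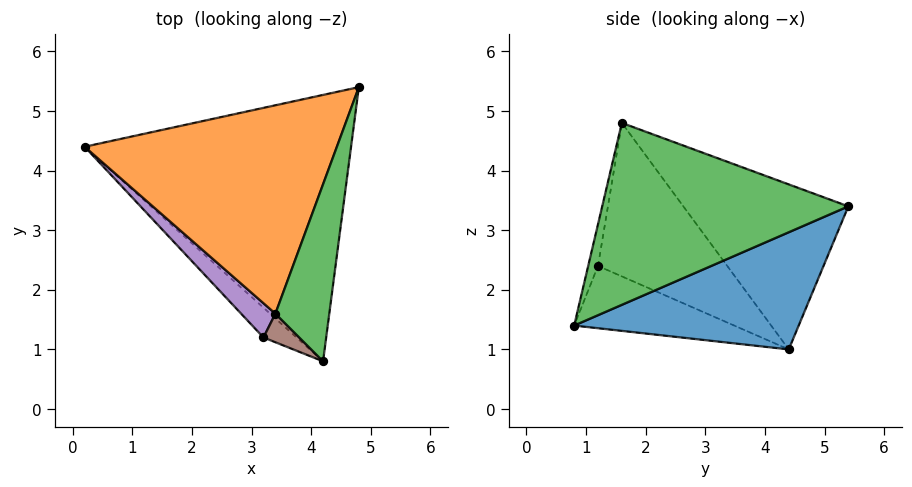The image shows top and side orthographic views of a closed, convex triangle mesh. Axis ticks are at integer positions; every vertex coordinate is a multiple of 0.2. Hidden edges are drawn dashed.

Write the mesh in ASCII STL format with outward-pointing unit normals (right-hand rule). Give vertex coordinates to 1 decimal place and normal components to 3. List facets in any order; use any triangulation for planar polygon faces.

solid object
 facet normal 0.380 0.327 -0.865
  outer loop
   vertex 4.2 0.8 1.4
   vertex 0.2 4.4 1.0
   vertex 4.8 5.4 3.4
  endloop
 endfacet
 facet normal -0.488 0.454 0.745
  outer loop
   vertex 3.4 1.6 4.8
   vertex 4.8 5.4 3.4
   vertex 0.2 4.4 1.0
  endloop
 endfacet
 facet normal 0.930 -0.241 0.276
  outer loop
   vertex 3.4 1.6 4.8
   vertex 4.2 0.8 1.4
   vertex 4.8 5.4 3.4
  endloop
 endfacet
 facet normal -0.614 -0.719 -0.327
  outer loop
   vertex 3.2 1.2 2.4
   vertex 0.2 4.4 1.0
   vertex 4.2 0.8 1.4
  endloop
 endfacet
 facet normal -0.755 -0.634 0.169
  outer loop
   vertex 3.2 1.2 2.4
   vertex 3.4 1.6 4.8
   vertex 0.2 4.4 1.0
  endloop
 endfacet
 facet normal -0.207 -0.962 0.178
  outer loop
   vertex 3.2 1.2 2.4
   vertex 4.2 0.8 1.4
   vertex 3.4 1.6 4.8
  endloop
 endfacet
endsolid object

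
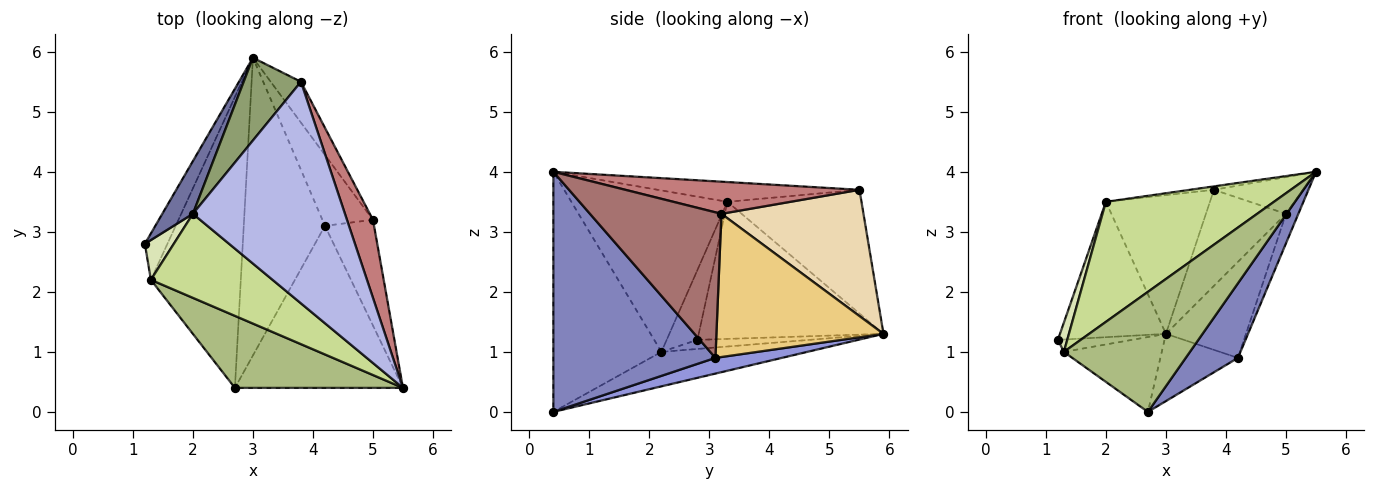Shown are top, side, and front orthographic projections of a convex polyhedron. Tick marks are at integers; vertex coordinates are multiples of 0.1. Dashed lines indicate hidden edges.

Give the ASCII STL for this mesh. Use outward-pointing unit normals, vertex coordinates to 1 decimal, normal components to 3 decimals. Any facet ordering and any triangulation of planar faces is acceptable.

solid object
 facet normal -0.852 0.488 0.190
  outer loop
   vertex 2.0 3.3 3.5
   vertex 3.0 5.9 1.3
   vertex 1.2 2.8 1.2
  endloop
 endfacet
 facet normal 0.792 -0.255 -0.554
  outer loop
   vertex 4.2 3.1 0.9
   vertex 5.5 0.4 4.0
   vertex 2.7 0.4 0.0
  endloop
 endfacet
 facet normal 0.186 0.216 -0.959
  outer loop
   vertex 4.2 3.1 0.9
   vertex 2.7 0.4 0.0
   vertex 3.0 5.9 1.3
  endloop
 endfacet
 facet normal -0.129 0.015 0.992
  outer loop
   vertex 3.8 5.5 3.7
   vertex 2.0 3.3 3.5
   vertex 5.5 0.4 4.0
  endloop
 endfacet
 facet normal -0.742 0.576 0.343
  outer loop
   vertex 3.8 5.5 3.7
   vertex 3.0 5.9 1.3
   vertex 2.0 3.3 3.5
  endloop
 endfacet
 facet normal -0.592 -0.691 0.415
  outer loop
   vertex 1.3 2.2 1.0
   vertex 2.7 0.4 0.0
   vertex 5.5 0.4 4.0
  endloop
 endfacet
 facet normal -0.605 -0.652 0.456
  outer loop
   vertex 1.3 2.2 1.0
   vertex 5.5 0.4 4.0
   vertex 2.0 3.3 3.5
  endloop
 endfacet
 facet normal -0.889 -0.271 0.368
  outer loop
   vertex 1.3 2.2 1.0
   vertex 2.0 3.3 3.5
   vertex 1.2 2.8 1.2
  endloop
 endfacet
 facet normal -0.363 0.240 -0.901
  outer loop
   vertex 1.3 2.2 1.0
   vertex 1.2 2.8 1.2
   vertex 3.0 5.9 1.3
  endloop
 endfacet
 facet normal -0.348 0.234 -0.908
  outer loop
   vertex 1.3 2.2 1.0
   vertex 3.0 5.9 1.3
   vertex 2.7 0.4 0.0
  endloop
 endfacet
 facet normal 0.859 0.412 -0.304
  outer loop
   vertex 5.0 3.2 3.3
   vertex 4.2 3.1 0.9
   vertex 3.0 5.9 1.3
  endloop
 endfacet
 facet normal 0.853 0.480 -0.204
  outer loop
   vertex 5.0 3.2 3.3
   vertex 3.0 5.9 1.3
   vertex 3.8 5.5 3.7
  endloop
 endfacet
 facet normal 0.944 0.089 -0.318
  outer loop
   vertex 5.0 3.2 3.3
   vertex 5.5 0.4 4.0
   vertex 4.2 3.1 0.9
  endloop
 endfacet
 facet normal 0.745 0.284 0.603
  outer loop
   vertex 5.0 3.2 3.3
   vertex 3.8 5.5 3.7
   vertex 5.5 0.4 4.0
  endloop
 endfacet
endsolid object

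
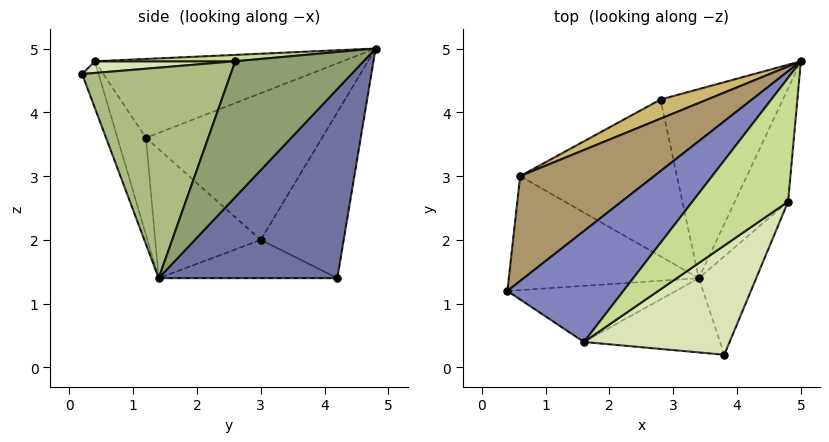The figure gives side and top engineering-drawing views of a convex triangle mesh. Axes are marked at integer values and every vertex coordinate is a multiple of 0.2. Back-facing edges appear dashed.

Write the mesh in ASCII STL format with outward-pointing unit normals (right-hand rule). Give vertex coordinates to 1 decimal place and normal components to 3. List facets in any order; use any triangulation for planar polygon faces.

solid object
 facet normal 0.826 0.177 -0.535
  outer loop
   vertex 2.8 4.2 1.4
   vertex 5.0 4.8 5.0
   vertex 3.4 1.4 1.4
  endloop
 endfacet
 facet normal -0.523 0.369 0.769
  outer loop
   vertex 1.6 0.4 4.8
   vertex 5.0 4.8 5.0
   vertex 0.4 1.2 3.6
  endloop
 endfacet
 facet normal -0.219 -0.899 -0.380
  outer loop
   vertex 1.6 0.4 4.8
   vertex 0.4 1.2 3.6
   vertex 3.4 1.4 1.4
  endloop
 endfacet
 facet normal -0.116 -0.935 -0.336
  outer loop
   vertex 1.6 0.4 4.8
   vertex 3.4 1.4 1.4
   vertex 3.8 0.2 4.6
  endloop
 endfacet
 facet normal 0.930 -0.051 -0.365
  outer loop
   vertex 4.8 2.6 4.8
   vertex 3.4 1.4 1.4
   vertex 5.0 4.8 5.0
  endloop
 endfacet
 facet normal 0.902 -0.355 -0.246
  outer loop
   vertex 4.8 2.6 4.8
   vertex 3.8 0.2 4.6
   vertex 3.4 1.4 1.4
  endloop
 endfacet
 facet normal 0.066 -0.096 0.993
  outer loop
   vertex 4.8 2.6 4.8
   vertex 5.0 4.8 5.0
   vertex 1.6 0.4 4.8
  endloop
 endfacet
 facet normal 0.079 -0.116 0.990
  outer loop
   vertex 4.8 2.6 4.8
   vertex 1.6 0.4 4.8
   vertex 3.8 0.2 4.6
  endloop
 endfacet
 facet normal -0.610 0.563 0.557
  outer loop
   vertex 0.6 3.0 2.0
   vertex 0.4 1.2 3.6
   vertex 5.0 4.8 5.0
  endloop
 endfacet
 facet normal -0.448 0.885 0.126
  outer loop
   vertex 0.6 3.0 2.0
   vertex 5.0 4.8 5.0
   vertex 2.8 4.2 1.4
  endloop
 endfacet
 facet normal -0.466 -0.558 -0.686
  outer loop
   vertex 0.6 3.0 2.0
   vertex 3.4 1.4 1.4
   vertex 0.4 1.2 3.6
  endloop
 endfacet
 facet normal -0.237 -0.051 -0.970
  outer loop
   vertex 0.6 3.0 2.0
   vertex 2.8 4.2 1.4
   vertex 3.4 1.4 1.4
  endloop
 endfacet
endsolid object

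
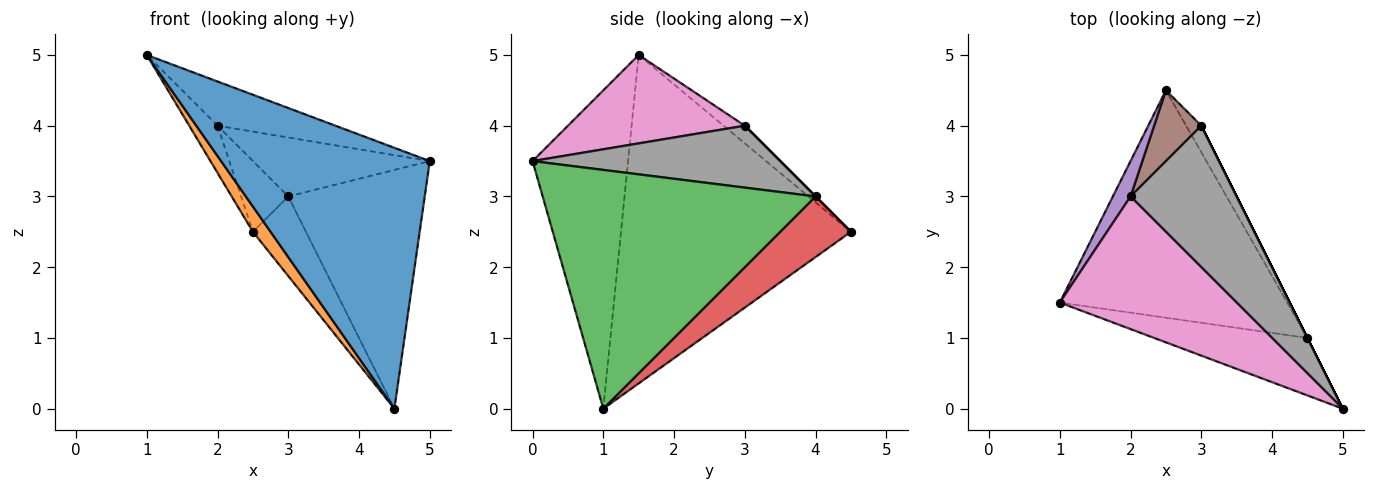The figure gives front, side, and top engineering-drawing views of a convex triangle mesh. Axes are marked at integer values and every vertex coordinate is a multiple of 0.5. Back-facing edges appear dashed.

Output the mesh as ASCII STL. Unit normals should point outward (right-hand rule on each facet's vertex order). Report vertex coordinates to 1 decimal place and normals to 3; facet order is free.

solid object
 facet normal -0.408 -0.892 -0.196
  outer loop
   vertex 4.5 1.0 0.0
   vertex 5.0 0.0 3.5
   vertex 1.0 1.5 5.0
  endloop
 endfacet
 facet normal -0.821 -0.063 -0.568
  outer loop
   vertex 4.5 1.0 0.0
   vertex 1.0 1.5 5.0
   vertex 2.5 4.5 2.5
  endloop
 endfacet
 facet normal 0.894 0.447 0.000
  outer loop
   vertex 3.0 4.0 3.0
   vertex 5.0 0.0 3.5
   vertex 4.5 1.0 0.0
  endloop
 endfacet
 facet normal 0.784 0.588 -0.196
  outer loop
   vertex 3.0 4.0 3.0
   vertex 4.5 1.0 0.0
   vertex 2.5 4.5 2.5
  endloop
 endfacet
 facet normal -0.514 0.686 0.514
  outer loop
   vertex 2.0 3.0 4.0
   vertex 2.5 4.5 2.5
   vertex 1.0 1.5 5.0
  endloop
 endfacet
 facet normal 0.000 0.707 0.707
  outer loop
   vertex 2.0 3.0 4.0
   vertex 3.0 4.0 3.0
   vertex 2.5 4.5 2.5
  endloop
 endfacet
 facet normal 0.429 0.286 0.857
  outer loop
   vertex 2.0 3.0 4.0
   vertex 1.0 1.5 5.0
   vertex 5.0 0.0 3.5
  endloop
 endfacet
 facet normal 0.474 0.339 0.813
  outer loop
   vertex 2.0 3.0 4.0
   vertex 5.0 0.0 3.5
   vertex 3.0 4.0 3.0
  endloop
 endfacet
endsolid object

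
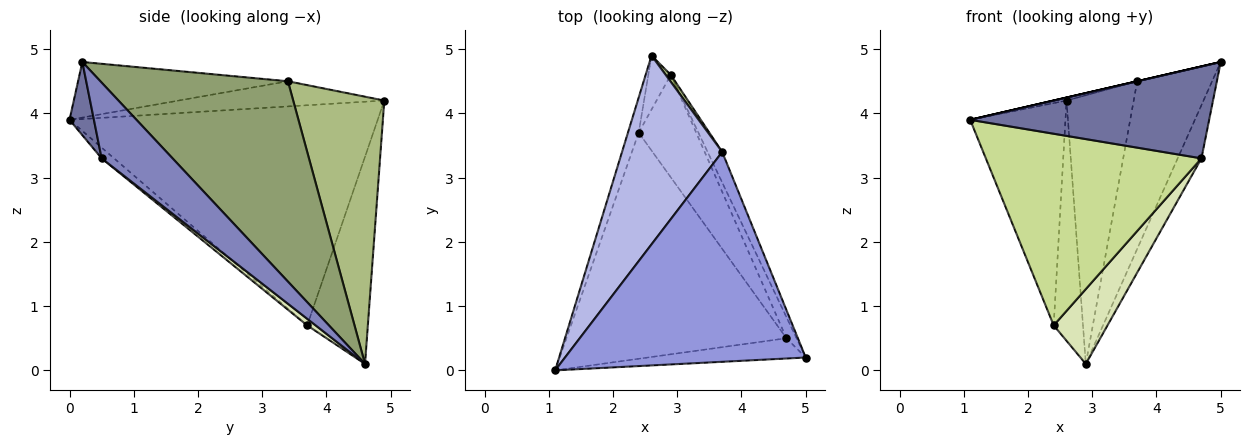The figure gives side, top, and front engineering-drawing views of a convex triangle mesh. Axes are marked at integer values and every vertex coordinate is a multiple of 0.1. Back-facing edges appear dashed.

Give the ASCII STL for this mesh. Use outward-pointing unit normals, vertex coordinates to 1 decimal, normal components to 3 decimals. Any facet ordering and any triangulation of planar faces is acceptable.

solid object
 facet normal 0.099 -0.972 -0.214
  outer loop
   vertex 4.7 0.5 3.3
   vertex 5.0 0.2 4.8
   vertex 1.1 0.0 3.9
  endloop
 endfacet
 facet normal 0.941 0.315 -0.125
  outer loop
   vertex 4.7 0.5 3.3
   vertex 2.9 4.6 0.1
   vertex 5.0 0.2 4.8
  endloop
 endfacet
 facet normal -0.225 0.000 0.974
  outer loop
   vertex 3.7 3.4 4.5
   vertex 1.1 0.0 3.9
   vertex 5.0 0.2 4.8
  endloop
 endfacet
 facet normal -0.244 0.015 0.970
  outer loop
   vertex 3.7 3.4 4.5
   vertex 2.6 4.9 4.2
   vertex 1.1 0.0 3.9
  endloop
 endfacet
 facet normal 0.927 0.370 -0.068
  outer loop
   vertex 3.7 3.4 4.5
   vertex 5.0 0.2 4.8
   vertex 2.9 4.6 0.1
  endloop
 endfacet
 facet normal 0.805 0.593 0.015
  outer loop
   vertex 3.7 3.4 4.5
   vertex 2.9 4.6 0.1
   vertex 2.6 4.9 4.2
  endloop
 endfacet
 facet normal -0.037 -0.646 -0.762
  outer loop
   vertex 2.4 3.7 0.7
   vertex 4.7 0.5 3.3
   vertex 1.1 0.0 3.9
  endloop
 endfacet
 facet normal 0.092 -0.587 -0.804
  outer loop
   vertex 2.4 3.7 0.7
   vertex 2.9 4.6 0.1
   vertex 4.7 0.5 3.3
  endloop
 endfacet
 facet normal -0.954 0.295 -0.047
  outer loop
   vertex 2.4 3.7 0.7
   vertex 1.1 0.0 3.9
   vertex 2.6 4.9 4.2
  endloop
 endfacet
 facet normal -0.896 0.433 -0.097
  outer loop
   vertex 2.4 3.7 0.7
   vertex 2.6 4.9 4.2
   vertex 2.9 4.6 0.1
  endloop
 endfacet
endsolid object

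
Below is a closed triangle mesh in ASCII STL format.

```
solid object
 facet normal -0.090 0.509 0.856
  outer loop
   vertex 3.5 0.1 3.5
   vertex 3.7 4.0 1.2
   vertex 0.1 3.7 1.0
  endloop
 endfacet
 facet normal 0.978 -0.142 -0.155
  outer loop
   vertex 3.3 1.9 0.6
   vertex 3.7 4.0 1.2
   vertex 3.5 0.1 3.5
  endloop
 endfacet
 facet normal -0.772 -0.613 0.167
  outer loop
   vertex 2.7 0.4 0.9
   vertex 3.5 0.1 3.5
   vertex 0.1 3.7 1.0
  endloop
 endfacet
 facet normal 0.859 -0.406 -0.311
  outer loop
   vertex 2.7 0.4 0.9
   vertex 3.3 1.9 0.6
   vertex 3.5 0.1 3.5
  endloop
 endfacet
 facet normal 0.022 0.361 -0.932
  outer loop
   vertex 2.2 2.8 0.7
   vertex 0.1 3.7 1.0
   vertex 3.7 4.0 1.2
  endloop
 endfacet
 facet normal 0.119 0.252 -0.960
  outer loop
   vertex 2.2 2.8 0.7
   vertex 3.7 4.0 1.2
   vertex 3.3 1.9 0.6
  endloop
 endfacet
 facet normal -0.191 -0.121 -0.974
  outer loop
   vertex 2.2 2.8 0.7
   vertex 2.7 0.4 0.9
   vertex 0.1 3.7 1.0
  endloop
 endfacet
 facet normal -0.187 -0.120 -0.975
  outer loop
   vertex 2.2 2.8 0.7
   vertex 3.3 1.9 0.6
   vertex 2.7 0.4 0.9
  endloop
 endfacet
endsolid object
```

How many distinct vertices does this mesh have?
6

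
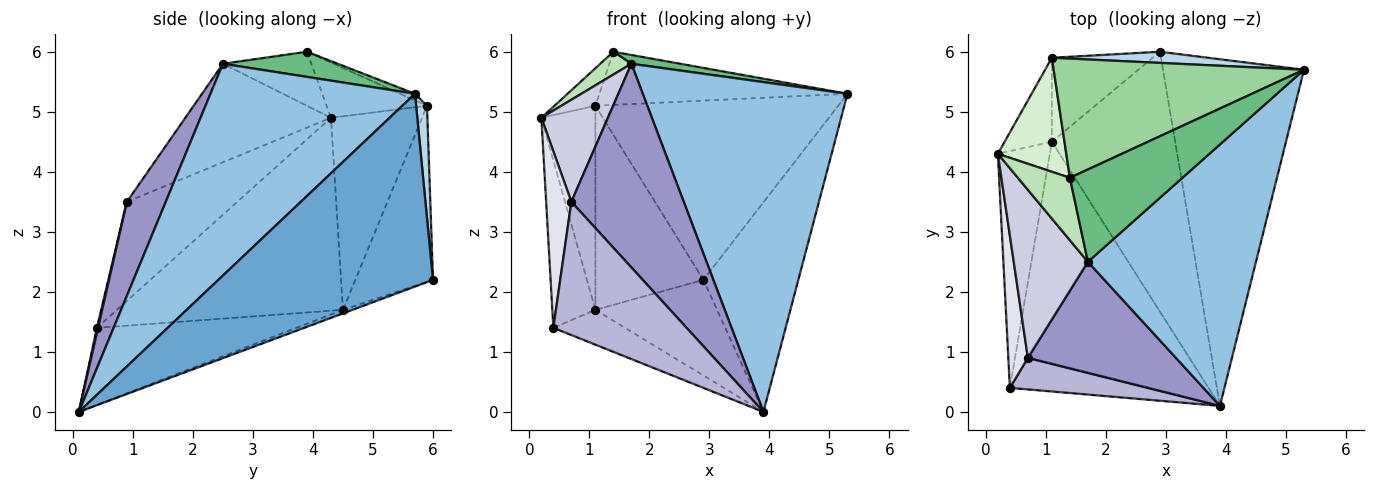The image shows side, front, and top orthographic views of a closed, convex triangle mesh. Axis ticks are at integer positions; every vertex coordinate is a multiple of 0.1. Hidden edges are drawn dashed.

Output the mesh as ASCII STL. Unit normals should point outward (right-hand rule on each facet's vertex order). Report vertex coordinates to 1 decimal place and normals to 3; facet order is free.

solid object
 facet normal 0.760 0.336 -0.556
  outer loop
   vertex 2.9 6.0 2.2
   vertex 5.3 5.7 5.3
   vertex 3.9 0.1 0.0
  endloop
 endfacet
 facet normal 0.616 -0.617 0.489
  outer loop
   vertex 1.7 2.5 5.8
   vertex 3.9 0.1 0.0
   vertex 5.3 5.7 5.3
  endloop
 endfacet
 facet normal 0.045 0.997 0.062
  outer loop
   vertex 1.1 5.9 5.1
   vertex 5.3 5.7 5.3
   vertex 2.9 6.0 2.2
  endloop
 endfacet
 facet normal -0.027 0.345 -0.938
  outer loop
   vertex 1.1 4.5 1.7
   vertex 2.9 6.0 2.2
   vertex 3.9 0.1 0.0
  endloop
 endfacet
 facet normal -0.842 0.499 -0.206
  outer loop
   vertex 1.1 4.5 1.7
   vertex 0.2 4.3 4.9
   vertex 1.1 5.9 5.1
  endloop
 endfacet
 facet normal -0.554 0.770 -0.317
  outer loop
   vertex 1.1 4.5 1.7
   vertex 1.1 5.9 5.1
   vertex 2.9 6.0 2.2
  endloop
 endfacet
 facet normal -0.950 0.181 -0.256
  outer loop
   vertex 0.4 0.4 1.4
   vertex 0.2 4.3 4.9
   vertex 1.1 4.5 1.7
  endloop
 endfacet
 facet normal -0.359 0.129 -0.924
  outer loop
   vertex 0.4 0.4 1.4
   vertex 1.1 4.5 1.7
   vertex 3.9 0.1 0.0
  endloop
 endfacet
 facet normal 0.217 -0.092 0.972
  outer loop
   vertex 1.4 3.9 6.0
   vertex 1.7 2.5 5.8
   vertex 5.3 5.7 5.3
  endloop
 endfacet
 facet normal -0.024 0.407 0.913
  outer loop
   vertex 1.4 3.9 6.0
   vertex 5.3 5.7 5.3
   vertex 1.1 5.9 5.1
  endloop
 endfacet
 facet normal -0.698 -0.246 0.672
  outer loop
   vertex 1.4 3.9 6.0
   vertex 0.2 4.3 4.9
   vertex 1.7 2.5 5.8
  endloop
 endfacet
 facet normal -0.608 0.248 0.754
  outer loop
   vertex 1.4 3.9 6.0
   vertex 1.1 5.9 5.1
   vertex 0.2 4.3 4.9
  endloop
 endfacet
 facet normal 0.291 -0.840 0.458
  outer loop
   vertex 0.7 0.9 3.5
   vertex 3.9 0.1 0.0
   vertex 1.7 2.5 5.8
  endloop
 endfacet
 facet normal 0.009 -0.973 0.230
  outer loop
   vertex 0.7 0.9 3.5
   vertex 0.4 0.4 1.4
   vertex 3.9 0.1 0.0
  endloop
 endfacet
 facet normal -0.751 -0.343 0.565
  outer loop
   vertex 0.7 0.9 3.5
   vertex 1.7 2.5 5.8
   vertex 0.2 4.3 4.9
  endloop
 endfacet
 facet normal -0.957 -0.219 0.189
  outer loop
   vertex 0.7 0.9 3.5
   vertex 0.2 4.3 4.9
   vertex 0.4 0.4 1.4
  endloop
 endfacet
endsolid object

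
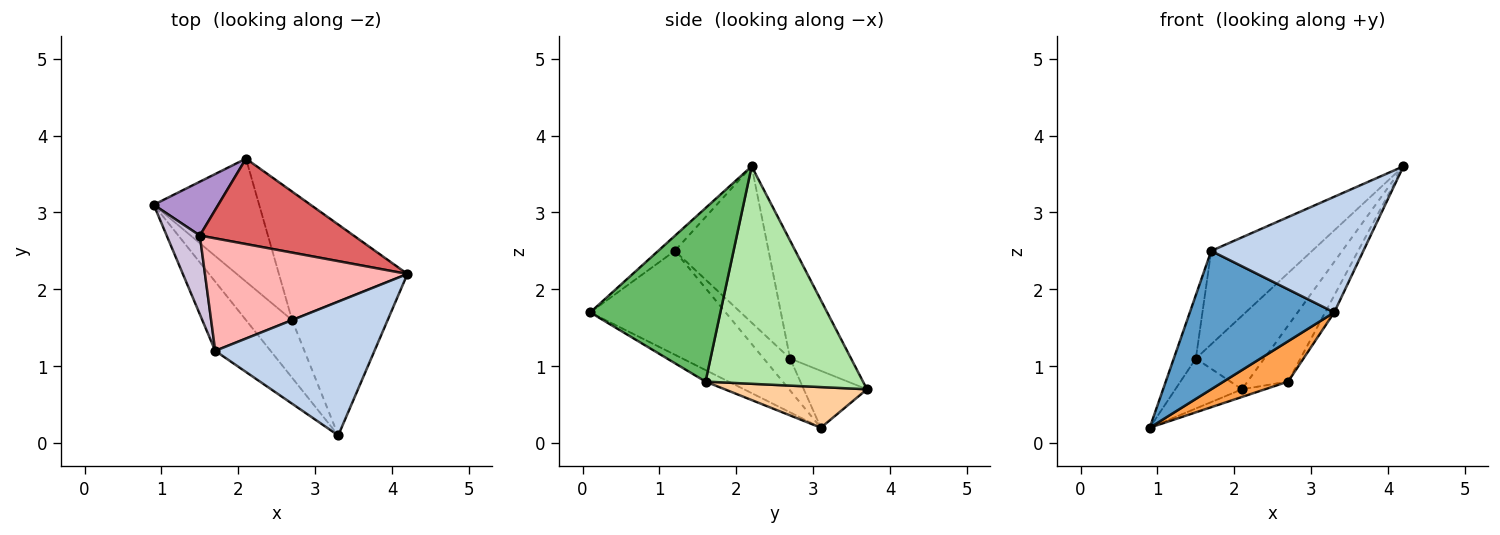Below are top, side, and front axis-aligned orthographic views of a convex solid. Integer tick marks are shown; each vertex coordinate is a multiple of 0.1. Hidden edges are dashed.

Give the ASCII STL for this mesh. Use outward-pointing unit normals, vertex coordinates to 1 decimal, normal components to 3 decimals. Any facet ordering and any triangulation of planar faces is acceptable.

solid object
 facet normal -0.643 -0.685 -0.343
  outer loop
   vertex 1.7 1.2 2.5
   vertex 0.9 3.1 0.2
   vertex 3.3 0.1 1.7
  endloop
 endfacet
 facet normal -0.071 -0.652 0.755
  outer loop
   vertex 1.7 1.2 2.5
   vertex 3.3 0.1 1.7
   vertex 4.2 2.2 3.6
  endloop
 endfacet
 facet normal -0.201 -0.562 -0.803
  outer loop
   vertex 2.7 1.6 0.8
   vertex 3.3 0.1 1.7
   vertex 0.9 3.1 0.2
  endloop
 endfacet
 facet normal 0.359 0.058 -0.932
  outer loop
   vertex 2.7 1.6 0.8
   vertex 0.9 3.1 0.2
   vertex 2.1 3.7 0.7
  endloop
 endfacet
 facet normal 0.874 0.061 -0.481
  outer loop
   vertex 2.7 1.6 0.8
   vertex 4.2 2.2 3.6
   vertex 3.3 0.1 1.7
  endloop
 endfacet
 facet normal 0.841 0.216 -0.497
  outer loop
   vertex 2.7 1.6 0.8
   vertex 2.1 3.7 0.7
   vertex 4.2 2.2 3.6
  endloop
 endfacet
 facet normal -0.503 0.564 0.655
  outer loop
   vertex 1.5 2.7 1.1
   vertex 4.2 2.2 3.6
   vertex 2.1 3.7 0.7
  endloop
 endfacet
 facet normal -0.511 0.549 0.661
  outer loop
   vertex 1.5 2.7 1.1
   vertex 1.7 1.2 2.5
   vertex 4.2 2.2 3.6
  endloop
 endfacet
 facet normal -0.542 0.572 0.616
  outer loop
   vertex 1.5 2.7 1.1
   vertex 2.1 3.7 0.7
   vertex 0.9 3.1 0.2
  endloop
 endfacet
 facet normal -0.600 0.501 0.623
  outer loop
   vertex 1.5 2.7 1.1
   vertex 0.9 3.1 0.2
   vertex 1.7 1.2 2.5
  endloop
 endfacet
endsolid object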